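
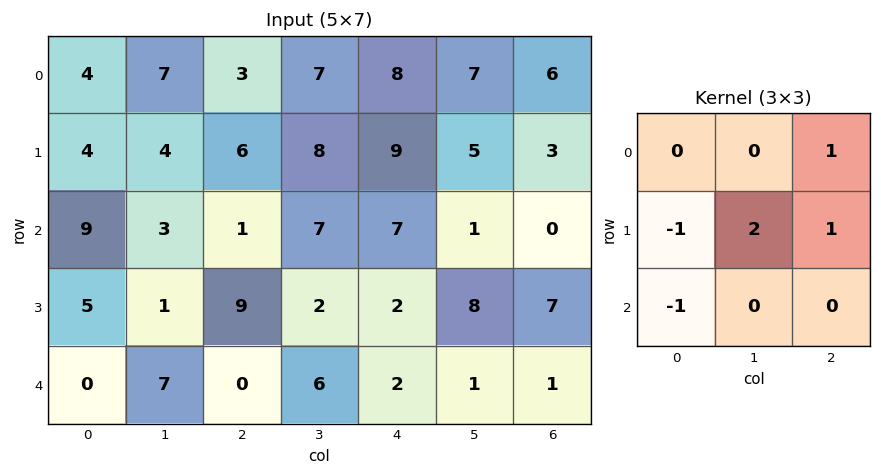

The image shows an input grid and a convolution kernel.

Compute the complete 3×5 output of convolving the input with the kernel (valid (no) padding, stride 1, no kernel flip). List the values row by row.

Output[0,0]: The receptive field on the input at this output position is [4 7 3 / 4 4 6 / 9 3 1]. Elementwise product with the kernel and sum: 3·1 + 4·-1 + 4·2 + 6·1 + 9·-1.

4 20 26 15 3
-1 13 20 11 -4
7 19 4 5 19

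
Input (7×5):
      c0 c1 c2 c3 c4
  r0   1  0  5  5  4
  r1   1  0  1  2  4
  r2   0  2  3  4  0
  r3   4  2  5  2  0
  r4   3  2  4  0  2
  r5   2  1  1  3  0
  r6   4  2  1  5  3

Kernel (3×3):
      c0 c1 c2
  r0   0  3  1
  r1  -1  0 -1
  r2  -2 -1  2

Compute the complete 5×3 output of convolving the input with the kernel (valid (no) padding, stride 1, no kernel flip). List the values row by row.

7 19 4
-2 -6 -5
0 1 3
1 18 -5
-1 13 0

Output[0,0]: The receptive field on the input at this output position is [1 0 5 / 1 0 1 / 0 2 3]. Elementwise product with the kernel and sum: 0·3 + 5·1 + 1·-1 + 1·-1 + 0·-2 + 2·-1 + 3·2.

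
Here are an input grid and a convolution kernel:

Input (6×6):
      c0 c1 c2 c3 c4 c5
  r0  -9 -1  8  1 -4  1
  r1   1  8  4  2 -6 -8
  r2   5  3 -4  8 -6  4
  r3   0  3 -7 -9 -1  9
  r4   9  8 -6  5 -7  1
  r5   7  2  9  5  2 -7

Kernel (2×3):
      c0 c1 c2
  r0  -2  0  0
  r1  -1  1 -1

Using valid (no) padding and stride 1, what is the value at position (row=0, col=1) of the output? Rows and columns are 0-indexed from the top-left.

The receptive field on the input at this output position is [-1 8 1 / 8 4 2]. Elementwise product with the kernel and sum: -1·-2 + 8·-1 + 4·1 + 2·-1.

-4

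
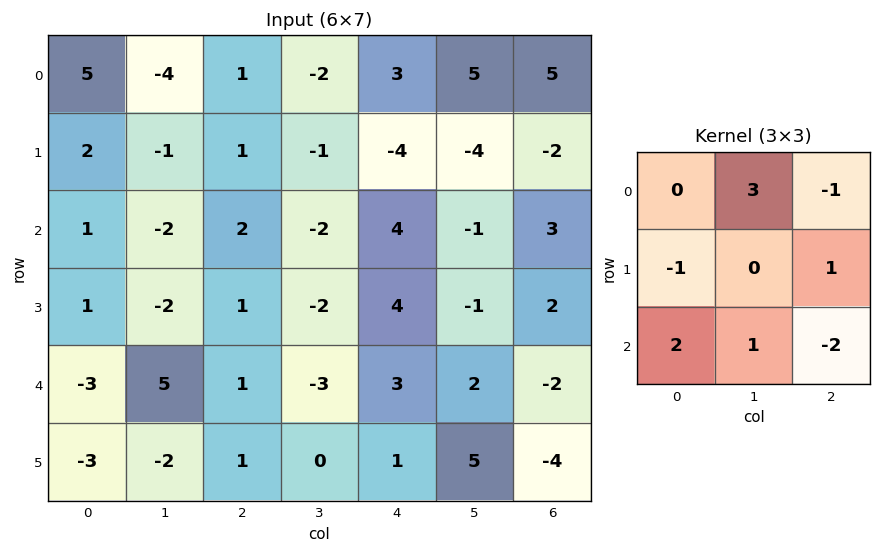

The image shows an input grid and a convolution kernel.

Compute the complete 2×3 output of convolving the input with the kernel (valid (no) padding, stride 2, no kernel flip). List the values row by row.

Output[0,0]: The receptive field on the input at this output position is [5 -4 1 / 2 -1 1 / 1 -2 2]. Elementwise product with the kernel and sum: -4·3 + 1·-1 + 2·-1 + 1·1 + 1·2 + -2·1 + 2·-2.

-18 -20 13
-11 -14 4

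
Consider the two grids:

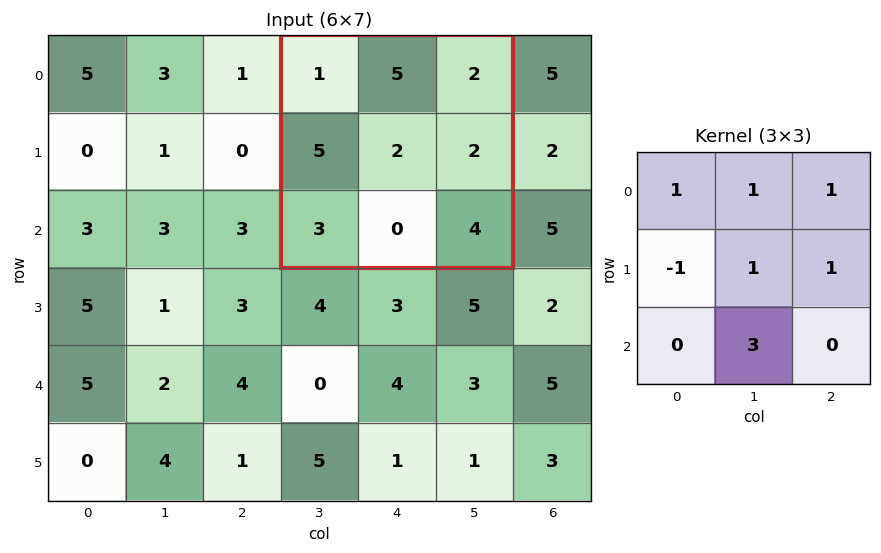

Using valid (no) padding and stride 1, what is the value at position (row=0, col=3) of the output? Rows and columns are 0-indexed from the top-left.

7

The receptive field on the input at this output position is [1 5 2 / 5 2 2 / 3 0 4]. Elementwise product with the kernel and sum: 1·1 + 5·1 + 2·1 + 5·-1 + 2·1 + 2·1 + 0·3.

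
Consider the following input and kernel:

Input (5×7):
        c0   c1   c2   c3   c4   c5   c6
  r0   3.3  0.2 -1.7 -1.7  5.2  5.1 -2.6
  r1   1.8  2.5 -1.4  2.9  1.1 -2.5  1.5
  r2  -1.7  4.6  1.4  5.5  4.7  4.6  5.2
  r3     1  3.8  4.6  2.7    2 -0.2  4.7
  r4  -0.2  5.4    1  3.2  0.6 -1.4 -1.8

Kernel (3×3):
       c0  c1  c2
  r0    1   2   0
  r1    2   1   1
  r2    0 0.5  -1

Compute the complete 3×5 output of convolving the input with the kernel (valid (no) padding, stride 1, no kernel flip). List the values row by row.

Output[0,0]: The receptive field on the input at this output position is [3.3 0.2 -1.7 / 1.8 2.5 -1.4 / -1.7 4.6 1.4]. Elementwise product with the kernel and sum: 3.3·1 + 0.2·2 + 1.8·2 + 2.5·1 + -1.4·1 + 4.6·0.5 + 1.4·-1.
Output[0,1]: The receptive field on the input at this output position is [0.2 -1.7 -1.7 / 2.5 -1.4 2.9 / 4.6 1.4 5.5]. Elementwise product with the kernel and sum: 0.2·1 + -1.7·2 + 2.5·2 + -1.4·1 + 2.9·1 + 1.4·0.5 + 5.5·-1.

9.3 -1.5 -5.85 10.85 13.7
6.7 15.4 16.75 26.6 10.5
19.6 19.6 27.3 23.8 23.5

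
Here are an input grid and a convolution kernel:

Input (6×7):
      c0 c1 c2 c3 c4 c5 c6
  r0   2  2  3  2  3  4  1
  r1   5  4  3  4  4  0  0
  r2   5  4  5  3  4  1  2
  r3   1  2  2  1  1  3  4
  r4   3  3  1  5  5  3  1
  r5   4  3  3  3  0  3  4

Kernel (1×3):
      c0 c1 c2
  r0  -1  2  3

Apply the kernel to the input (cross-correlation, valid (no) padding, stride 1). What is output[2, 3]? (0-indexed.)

The receptive field on the input at this output position is [3 4 1]. Elementwise product with the kernel and sum: 3·-1 + 4·2 + 1·3.

8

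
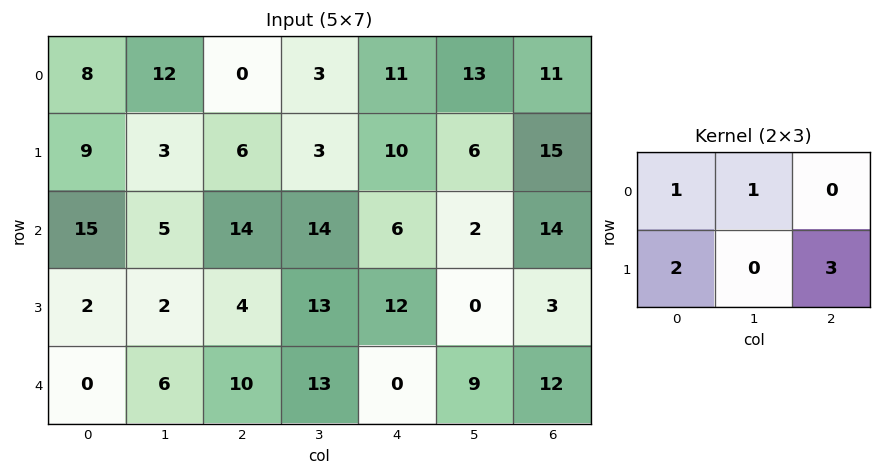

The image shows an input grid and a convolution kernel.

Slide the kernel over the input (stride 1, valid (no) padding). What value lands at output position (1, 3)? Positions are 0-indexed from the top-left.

The receptive field on the input at this output position is [3 10 6 / 14 6 2]. Elementwise product with the kernel and sum: 3·1 + 10·1 + 14·2 + 2·3.

47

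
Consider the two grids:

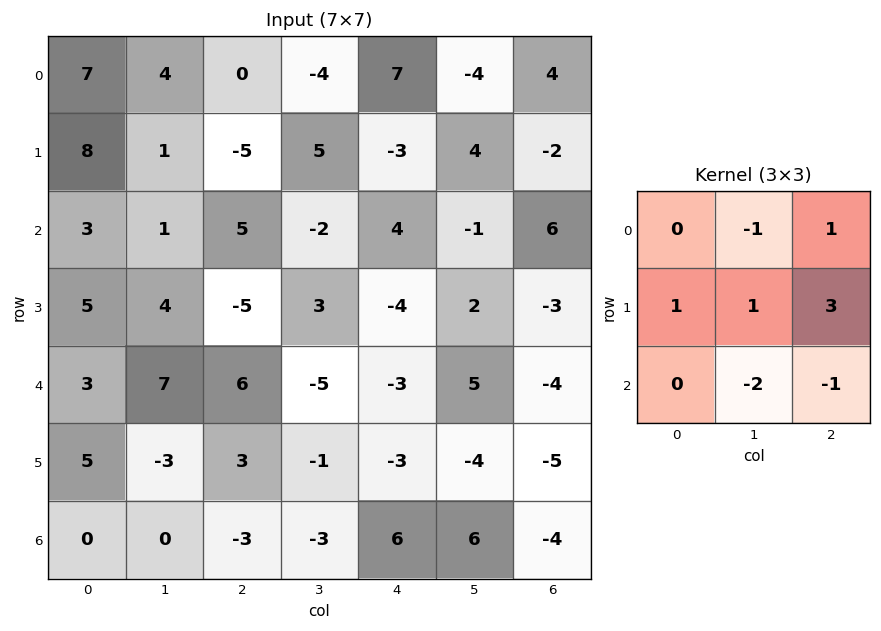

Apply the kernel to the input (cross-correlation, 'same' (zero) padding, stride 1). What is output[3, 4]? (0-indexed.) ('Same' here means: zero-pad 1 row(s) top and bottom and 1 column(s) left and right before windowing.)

The receptive field on the zero-padded input at this output position is [-2 4 -1 / 3 -4 2 / -5 -3 5]. Elementwise product with the kernel and sum: 4·-1 + -1·1 + 3·1 + -4·1 + 2·3 + -3·-2 + 5·-1.

1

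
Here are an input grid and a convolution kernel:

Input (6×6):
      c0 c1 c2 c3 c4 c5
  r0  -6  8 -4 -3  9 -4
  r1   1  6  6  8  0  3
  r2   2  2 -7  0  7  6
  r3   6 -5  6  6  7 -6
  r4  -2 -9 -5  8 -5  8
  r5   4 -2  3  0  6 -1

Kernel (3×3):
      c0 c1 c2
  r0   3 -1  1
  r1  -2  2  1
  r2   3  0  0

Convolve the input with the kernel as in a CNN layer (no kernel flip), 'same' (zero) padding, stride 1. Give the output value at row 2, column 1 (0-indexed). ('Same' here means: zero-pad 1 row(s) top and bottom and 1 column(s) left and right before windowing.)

14

The receptive field on the zero-padded input at this output position is [1 6 6 / 2 2 -7 / 6 -5 6]. Elementwise product with the kernel and sum: 1·3 + 6·-1 + 6·1 + 2·-2 + 2·2 + -7·1 + 6·3.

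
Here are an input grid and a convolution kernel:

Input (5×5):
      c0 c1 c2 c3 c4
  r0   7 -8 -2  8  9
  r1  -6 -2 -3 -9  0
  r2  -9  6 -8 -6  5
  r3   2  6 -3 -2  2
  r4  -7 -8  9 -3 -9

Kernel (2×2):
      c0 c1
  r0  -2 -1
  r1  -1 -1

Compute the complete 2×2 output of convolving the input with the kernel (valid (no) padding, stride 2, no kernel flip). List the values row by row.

2 8
4 27

Output[0,0]: The receptive field on the input at this output position is [7 -8 / -6 -2]. Elementwise product with the kernel and sum: 7·-2 + -8·-1 + -6·-1 + -2·-1.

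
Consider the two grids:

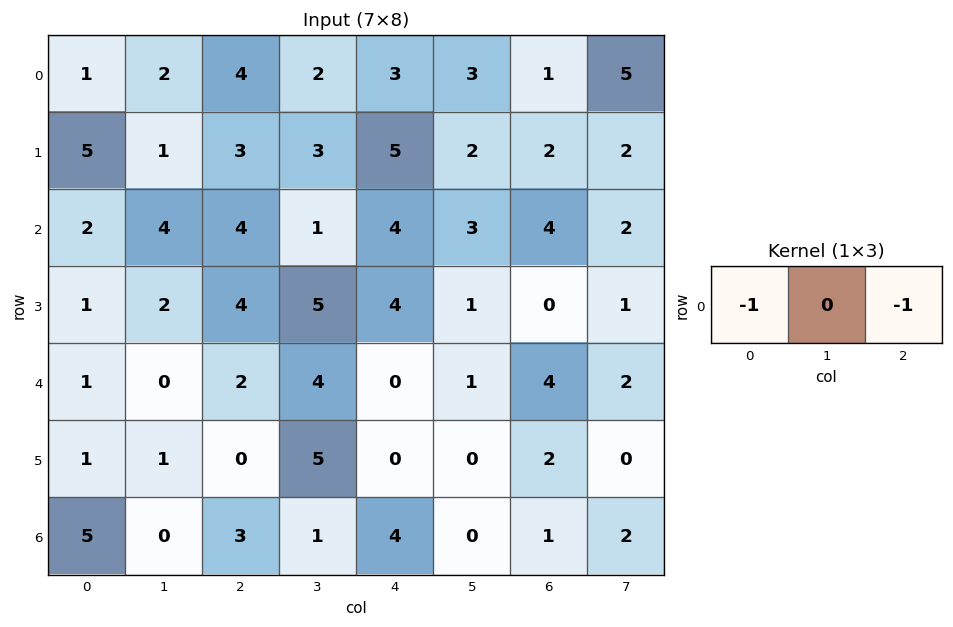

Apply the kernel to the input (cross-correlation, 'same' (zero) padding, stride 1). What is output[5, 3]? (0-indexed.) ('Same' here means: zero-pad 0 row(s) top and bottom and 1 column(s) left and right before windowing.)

0

The receptive field on the zero-padded input at this output position is [0 5 0]. Elementwise product with the kernel and sum: 0·-1 + 0·-1.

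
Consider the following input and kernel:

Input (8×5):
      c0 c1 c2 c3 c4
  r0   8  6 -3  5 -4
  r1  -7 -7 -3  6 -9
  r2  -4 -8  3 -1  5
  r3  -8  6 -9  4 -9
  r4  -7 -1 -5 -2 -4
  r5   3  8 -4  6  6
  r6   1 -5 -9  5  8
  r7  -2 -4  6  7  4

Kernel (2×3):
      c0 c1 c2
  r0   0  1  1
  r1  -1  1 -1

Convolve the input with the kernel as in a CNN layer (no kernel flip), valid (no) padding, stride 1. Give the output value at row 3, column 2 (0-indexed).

The receptive field on the input at this output position is [-9 4 -9 / -5 -2 -4]. Elementwise product with the kernel and sum: 4·1 + -9·1 + -5·-1 + -2·1 + -4·-1.

2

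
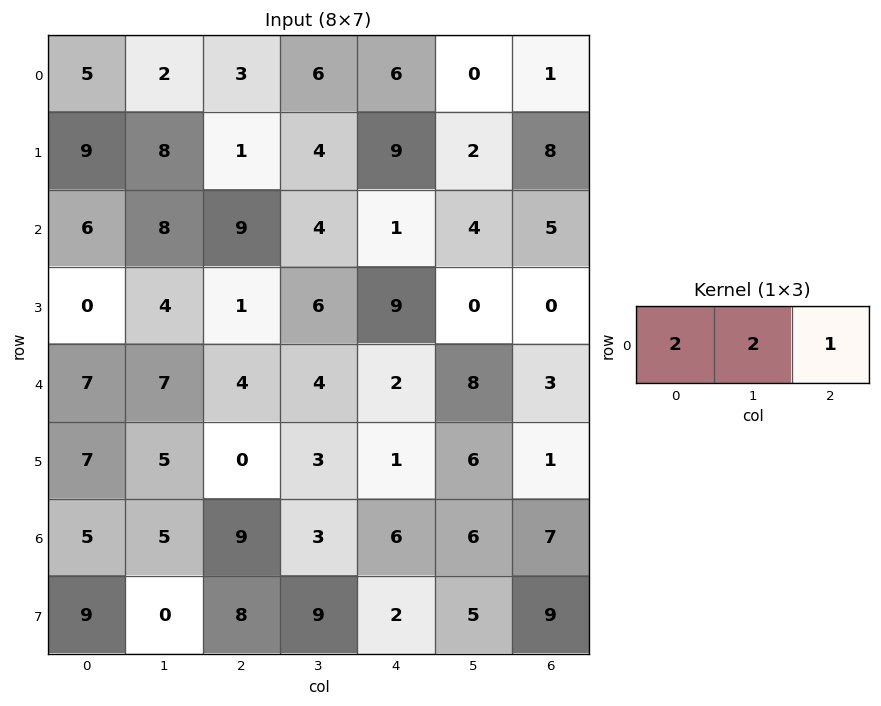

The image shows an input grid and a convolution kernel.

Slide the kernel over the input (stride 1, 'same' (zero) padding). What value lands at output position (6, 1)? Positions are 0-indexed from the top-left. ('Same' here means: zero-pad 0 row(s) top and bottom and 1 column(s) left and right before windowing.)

The receptive field on the zero-padded input at this output position is [5 5 9]. Elementwise product with the kernel and sum: 5·2 + 5·2 + 9·1.

29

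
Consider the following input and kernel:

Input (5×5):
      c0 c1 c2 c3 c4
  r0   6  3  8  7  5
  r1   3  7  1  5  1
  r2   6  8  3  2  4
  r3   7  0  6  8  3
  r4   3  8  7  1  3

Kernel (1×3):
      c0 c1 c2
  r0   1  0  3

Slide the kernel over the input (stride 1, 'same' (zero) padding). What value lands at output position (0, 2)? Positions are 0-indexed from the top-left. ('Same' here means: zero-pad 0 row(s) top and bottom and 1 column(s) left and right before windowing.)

24

The receptive field on the zero-padded input at this output position is [3 8 7]. Elementwise product with the kernel and sum: 3·1 + 7·3.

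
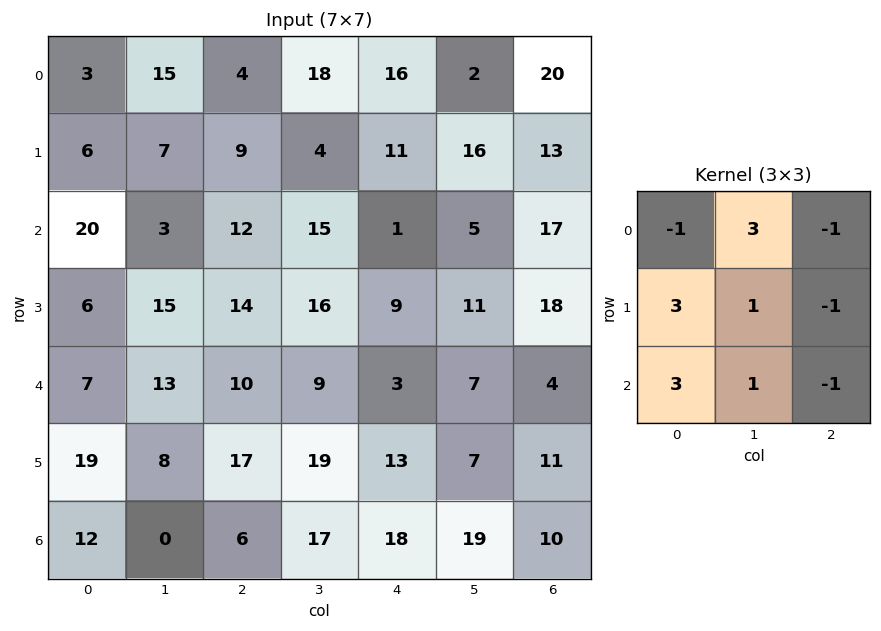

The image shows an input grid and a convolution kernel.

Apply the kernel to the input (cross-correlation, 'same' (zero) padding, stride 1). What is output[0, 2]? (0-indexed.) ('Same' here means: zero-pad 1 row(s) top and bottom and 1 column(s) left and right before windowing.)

The receptive field on the zero-padded input at this output position is [0 0 0 / 15 4 18 / 7 9 4]. Elementwise product with the kernel and sum: 0·-1 + 0·3 + 0·-1 + 15·3 + 4·1 + 18·-1 + 7·3 + 9·1 + 4·-1.

57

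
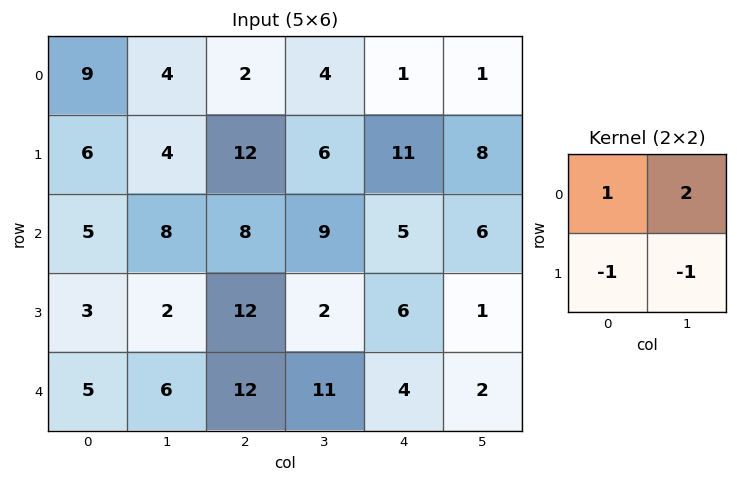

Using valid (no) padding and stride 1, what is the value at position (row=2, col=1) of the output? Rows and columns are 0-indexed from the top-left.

The receptive field on the input at this output position is [8 8 / 2 12]. Elementwise product with the kernel and sum: 8·1 + 8·2 + 2·-1 + 12·-1.

10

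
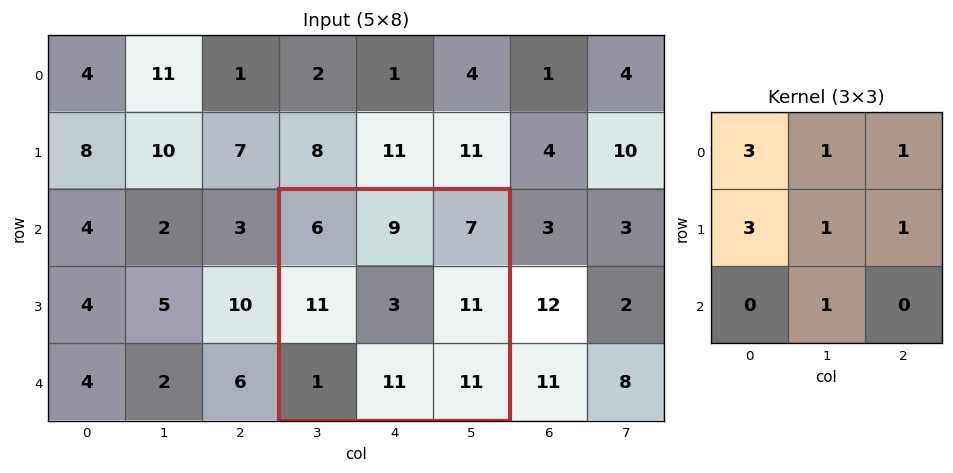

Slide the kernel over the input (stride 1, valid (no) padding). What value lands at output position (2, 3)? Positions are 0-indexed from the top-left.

The receptive field on the input at this output position is [6 9 7 / 11 3 11 / 1 11 11]. Elementwise product with the kernel and sum: 6·3 + 9·1 + 7·1 + 11·3 + 3·1 + 11·1 + 11·1.

92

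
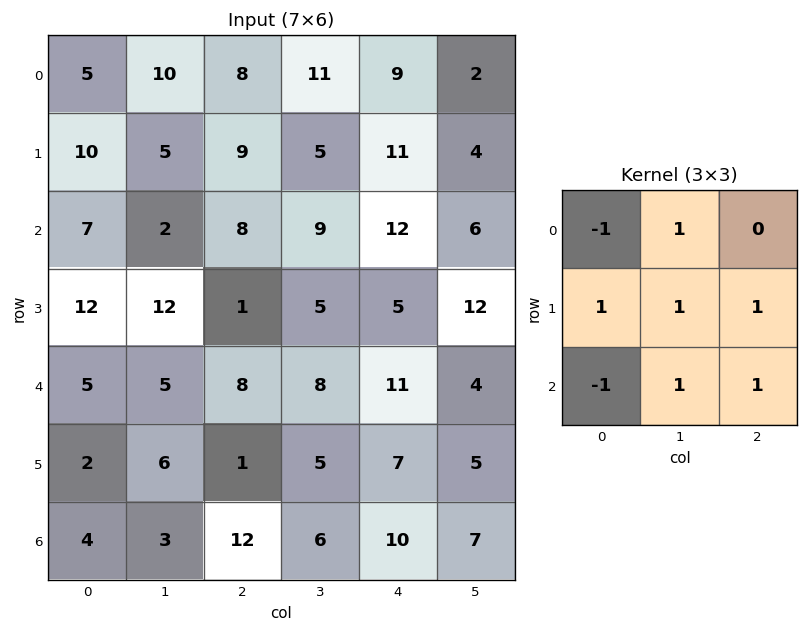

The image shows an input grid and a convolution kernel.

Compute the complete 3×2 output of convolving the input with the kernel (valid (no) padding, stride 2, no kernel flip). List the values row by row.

32 41
28 23
20 17

Output[0,0]: The receptive field on the input at this output position is [5 10 8 / 10 5 9 / 7 2 8]. Elementwise product with the kernel and sum: 5·-1 + 10·1 + 10·1 + 5·1 + 9·1 + 7·-1 + 2·1 + 8·1.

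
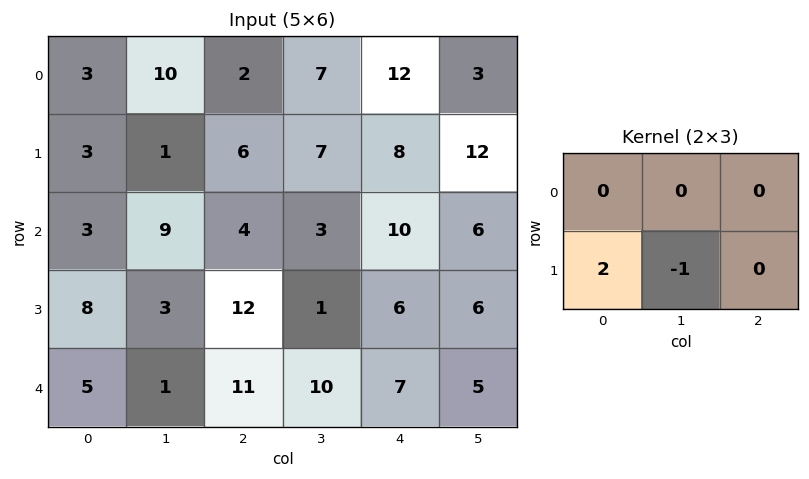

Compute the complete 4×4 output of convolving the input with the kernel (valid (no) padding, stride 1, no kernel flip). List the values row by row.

Output[0,0]: The receptive field on the input at this output position is [3 10 2 / 3 1 6]. Elementwise product with the kernel and sum: 3·2 + 1·-1.

5 -4 5 6
-3 14 5 -4
13 -6 23 -4
9 -9 12 13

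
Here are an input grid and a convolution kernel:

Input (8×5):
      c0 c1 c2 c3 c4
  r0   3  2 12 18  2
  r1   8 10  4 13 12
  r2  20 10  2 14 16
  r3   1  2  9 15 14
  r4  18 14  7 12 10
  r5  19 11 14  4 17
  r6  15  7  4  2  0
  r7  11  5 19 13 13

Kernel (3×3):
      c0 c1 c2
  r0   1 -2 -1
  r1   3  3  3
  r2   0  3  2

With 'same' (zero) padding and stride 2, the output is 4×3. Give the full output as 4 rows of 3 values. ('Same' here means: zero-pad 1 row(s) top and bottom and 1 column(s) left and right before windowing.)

Output[0,0]: The receptive field on the zero-padded input at this output position is [0 0 0 / 0 3 2 / 0 8 10]. Elementwise product with the kernel and sum: 0·1 + 0·-2 + 0·-1 + 0·3 + 3·3 + 2·3 + 8·3 + 10·2.

59 134 96
71 124 121
171 118 104
60 101 15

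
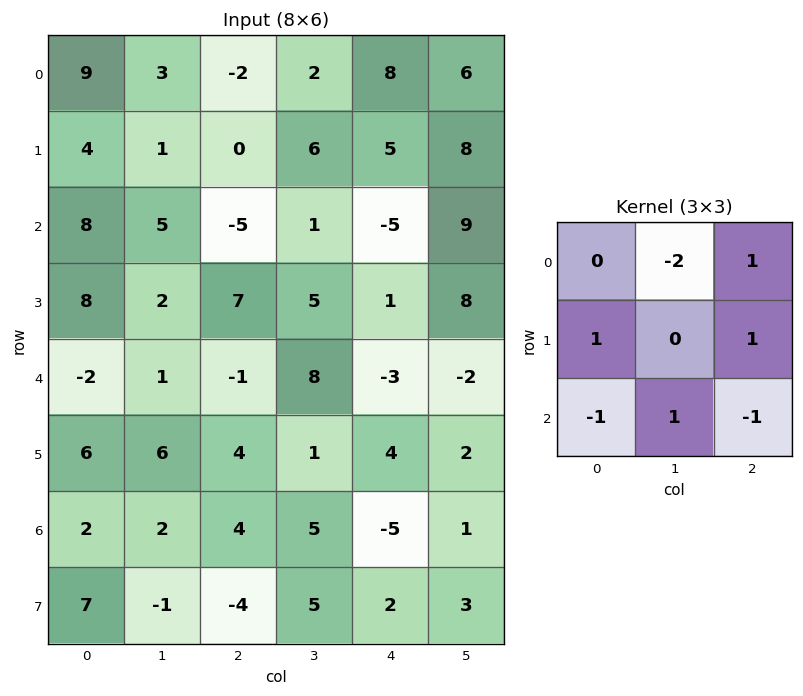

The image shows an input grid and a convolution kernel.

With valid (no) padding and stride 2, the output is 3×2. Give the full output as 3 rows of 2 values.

-2 20
4 13
3 -5

Output[0,0]: The receptive field on the input at this output position is [9 3 -2 / 4 1 0 / 8 5 -5]. Elementwise product with the kernel and sum: 3·-2 + -2·1 + 4·1 + 0·1 + 8·-1 + 5·1 + -5·-1.
Output[0,1]: The receptive field on the input at this output position is [-2 2 8 / 0 6 5 / -5 1 -5]. Elementwise product with the kernel and sum: 2·-2 + 8·1 + 0·1 + 5·1 + -5·-1 + 1·1 + -5·-1.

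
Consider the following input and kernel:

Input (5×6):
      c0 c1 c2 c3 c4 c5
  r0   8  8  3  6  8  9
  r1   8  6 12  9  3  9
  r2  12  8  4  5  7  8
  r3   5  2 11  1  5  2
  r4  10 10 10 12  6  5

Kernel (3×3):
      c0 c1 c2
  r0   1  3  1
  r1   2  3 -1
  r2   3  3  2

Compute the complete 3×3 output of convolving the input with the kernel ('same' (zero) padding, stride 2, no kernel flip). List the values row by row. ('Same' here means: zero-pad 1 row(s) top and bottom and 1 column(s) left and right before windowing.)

Output[0,0]: The receptive field on the zero-padded input at this output position is [0 0 0 / 0 8 8 / 0 8 6]. Elementwise product with the kernel and sum: 0·1 + 0·3 + 0·1 + 0·2 + 8·3 + 8·-1 + 0·3 + 8·3 + 6·2.
Output[0,1]: The receptive field on the zero-padded input at this output position is [0 0 0 / 8 3 6 / 6 12 9]. Elementwise product with the kernel and sum: 0·1 + 0·3 + 0·1 + 8·2 + 3·3 + 6·-1 + 6·3 + 12·3 + 9·2.

52 91 81
77 115 72
37 74 55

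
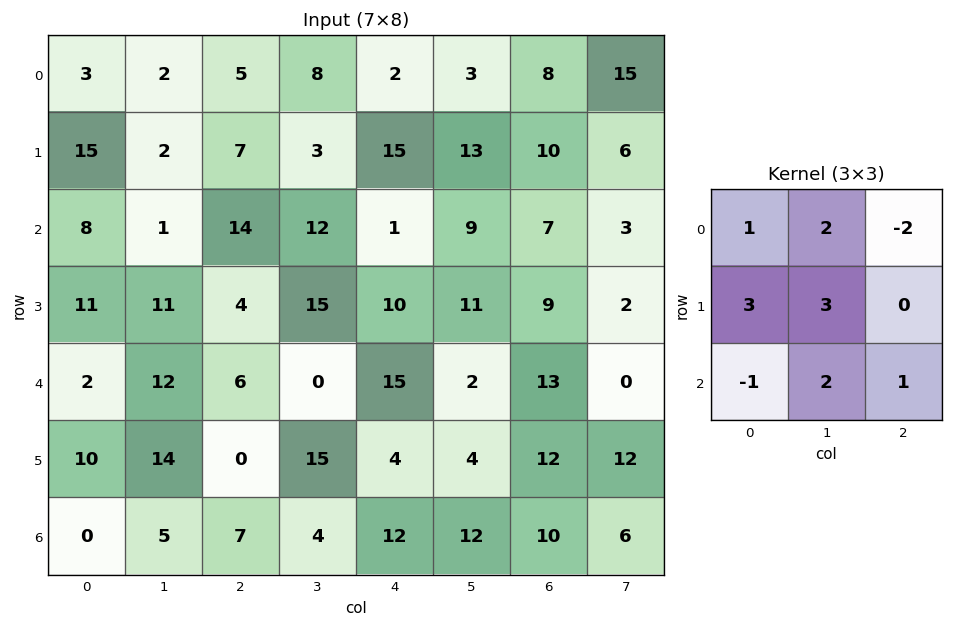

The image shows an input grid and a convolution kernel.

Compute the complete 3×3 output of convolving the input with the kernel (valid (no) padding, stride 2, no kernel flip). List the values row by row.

Output[0,0]: The receptive field on the input at this output position is [3 2 5 / 15 2 7 / 8 1 14]. Elementwise product with the kernel and sum: 3·1 + 2·2 + 5·-2 + 15·3 + 2·3 + 8·-1 + 1·2 + 14·1.

56 58 100
76 102 70
103 34 39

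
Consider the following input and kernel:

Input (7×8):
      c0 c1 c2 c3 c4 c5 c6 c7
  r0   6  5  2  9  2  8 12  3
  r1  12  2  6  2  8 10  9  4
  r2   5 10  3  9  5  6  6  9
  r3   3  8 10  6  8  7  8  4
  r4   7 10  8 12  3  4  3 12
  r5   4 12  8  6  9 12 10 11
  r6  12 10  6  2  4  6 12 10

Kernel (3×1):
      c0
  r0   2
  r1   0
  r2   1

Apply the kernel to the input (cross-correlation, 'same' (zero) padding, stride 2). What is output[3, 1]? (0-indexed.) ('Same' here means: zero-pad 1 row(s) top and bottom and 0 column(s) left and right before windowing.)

The receptive field on the zero-padded input at this output position is [8 / 6 / 0]. Elementwise product with the kernel and sum: 8·2 + 0·1.

16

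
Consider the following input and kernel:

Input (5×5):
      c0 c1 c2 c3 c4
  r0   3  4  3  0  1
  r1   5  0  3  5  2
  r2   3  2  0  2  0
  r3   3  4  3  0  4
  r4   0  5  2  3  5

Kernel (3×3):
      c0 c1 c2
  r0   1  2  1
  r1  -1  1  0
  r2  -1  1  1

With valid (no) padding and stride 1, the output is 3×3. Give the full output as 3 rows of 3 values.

8 13 8
11 8 18
15 3 7

Output[0,0]: The receptive field on the input at this output position is [3 4 3 / 5 0 3 / 3 2 0]. Elementwise product with the kernel and sum: 3·1 + 4·2 + 3·1 + 5·-1 + 0·1 + 3·-1 + 2·1 + 0·1.
Output[0,1]: The receptive field on the input at this output position is [4 3 0 / 0 3 5 / 2 0 2]. Elementwise product with the kernel and sum: 4·1 + 3·2 + 0·1 + 0·-1 + 3·1 + 2·-1 + 0·1 + 2·1.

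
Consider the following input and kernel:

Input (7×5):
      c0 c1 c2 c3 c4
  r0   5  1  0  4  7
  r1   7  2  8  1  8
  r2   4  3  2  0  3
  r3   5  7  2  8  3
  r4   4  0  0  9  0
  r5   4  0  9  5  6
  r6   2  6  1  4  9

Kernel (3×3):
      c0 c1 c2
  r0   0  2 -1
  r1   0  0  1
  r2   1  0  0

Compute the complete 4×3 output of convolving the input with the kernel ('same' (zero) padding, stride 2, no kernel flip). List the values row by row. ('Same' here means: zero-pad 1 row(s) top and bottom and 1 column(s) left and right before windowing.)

1 6 1
15 22 24
3 5 11
14 17 12

Output[0,0]: The receptive field on the zero-padded input at this output position is [0 0 0 / 0 5 1 / 0 7 2]. Elementwise product with the kernel and sum: 0·2 + 0·-1 + 1·1 + 0·1.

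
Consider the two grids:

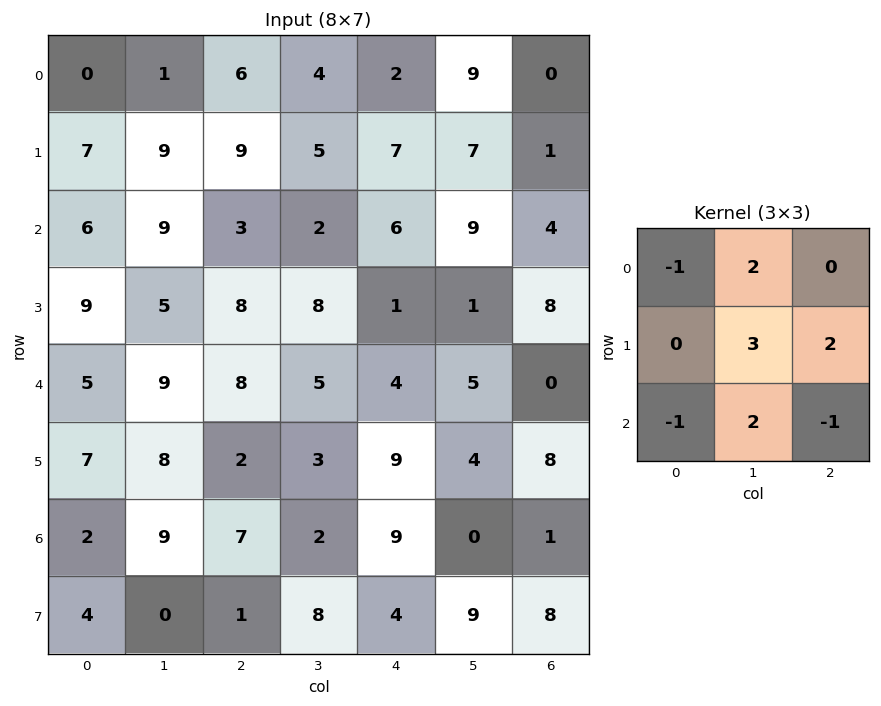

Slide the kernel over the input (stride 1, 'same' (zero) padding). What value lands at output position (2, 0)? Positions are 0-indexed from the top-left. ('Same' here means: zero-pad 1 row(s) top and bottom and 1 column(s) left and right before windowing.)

63

The receptive field on the zero-padded input at this output position is [0 7 9 / 0 6 9 / 0 9 5]. Elementwise product with the kernel and sum: 0·-1 + 7·2 + 6·3 + 9·2 + 0·-1 + 9·2 + 5·-1.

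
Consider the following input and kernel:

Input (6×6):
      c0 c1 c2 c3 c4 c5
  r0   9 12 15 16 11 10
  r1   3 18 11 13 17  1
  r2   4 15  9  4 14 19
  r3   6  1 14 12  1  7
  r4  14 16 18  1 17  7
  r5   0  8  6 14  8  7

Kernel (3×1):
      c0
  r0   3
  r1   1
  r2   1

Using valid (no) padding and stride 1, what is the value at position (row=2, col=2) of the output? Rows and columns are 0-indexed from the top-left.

The receptive field on the input at this output position is [9 / 14 / 18]. Elementwise product with the kernel and sum: 9·3 + 14·1 + 18·1.

59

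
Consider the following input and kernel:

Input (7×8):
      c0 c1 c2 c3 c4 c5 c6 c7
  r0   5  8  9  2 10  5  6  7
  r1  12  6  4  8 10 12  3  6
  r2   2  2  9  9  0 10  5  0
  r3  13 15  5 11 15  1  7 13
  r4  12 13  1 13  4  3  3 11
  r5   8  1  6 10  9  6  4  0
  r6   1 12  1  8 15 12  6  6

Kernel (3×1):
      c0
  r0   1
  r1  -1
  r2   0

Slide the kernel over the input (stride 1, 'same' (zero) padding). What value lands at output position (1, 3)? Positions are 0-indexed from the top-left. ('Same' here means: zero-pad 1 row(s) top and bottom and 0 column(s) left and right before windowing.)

The receptive field on the zero-padded input at this output position is [2 / 8 / 9]. Elementwise product with the kernel and sum: 2·1 + 8·-1.

-6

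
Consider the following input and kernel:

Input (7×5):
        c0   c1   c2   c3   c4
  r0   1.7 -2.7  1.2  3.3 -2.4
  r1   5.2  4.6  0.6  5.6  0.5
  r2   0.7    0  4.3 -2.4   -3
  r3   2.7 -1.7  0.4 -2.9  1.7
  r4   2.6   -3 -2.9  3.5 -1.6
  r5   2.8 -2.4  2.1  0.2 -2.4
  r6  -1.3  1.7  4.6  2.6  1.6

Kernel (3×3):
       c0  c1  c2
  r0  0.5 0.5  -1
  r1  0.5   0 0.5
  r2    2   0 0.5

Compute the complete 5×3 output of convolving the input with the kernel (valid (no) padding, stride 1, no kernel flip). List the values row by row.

Output[0,0]: The receptive field on the input at this output position is [1.7 -2.7 1.2 / 5.2 4.6 0.6 / 0.7 0 4.3]. Elementwise product with the kernel and sum: 1.7·0.5 + -2.7·0.5 + 1.2·-1 + 5.2·0.5 + 0.6·0.5 + 0.7·2 + 4.3·0.5.
Output[0,1]: The receptive field on the input at this output position is [-2.7 1.2 3.3 / 4.6 0.6 5.6 / 0 4.3 -2.4]. Elementwise product with the kernel and sum: -2.7·0.5 + 1.2·0.5 + 3.3·-1 + 4.6·0.5 + 5.6·0.5 + 0·2 + -2.4·0.5.

4.75 -0.15 12.3
12.4 -9.05 4.9
1.35 -2 -1.6
6.6 -2.2 -2.2
4.85 -2.85 11.75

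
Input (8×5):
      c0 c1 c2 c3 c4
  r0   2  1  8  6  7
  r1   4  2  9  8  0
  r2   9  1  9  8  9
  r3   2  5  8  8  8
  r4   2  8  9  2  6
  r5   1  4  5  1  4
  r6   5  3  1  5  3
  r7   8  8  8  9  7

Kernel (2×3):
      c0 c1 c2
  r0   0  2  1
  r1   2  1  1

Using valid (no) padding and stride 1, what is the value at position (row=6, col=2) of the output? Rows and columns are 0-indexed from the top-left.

45

The receptive field on the input at this output position is [1 5 3 / 8 9 7]. Elementwise product with the kernel and sum: 5·2 + 3·1 + 8·2 + 9·1 + 7·1.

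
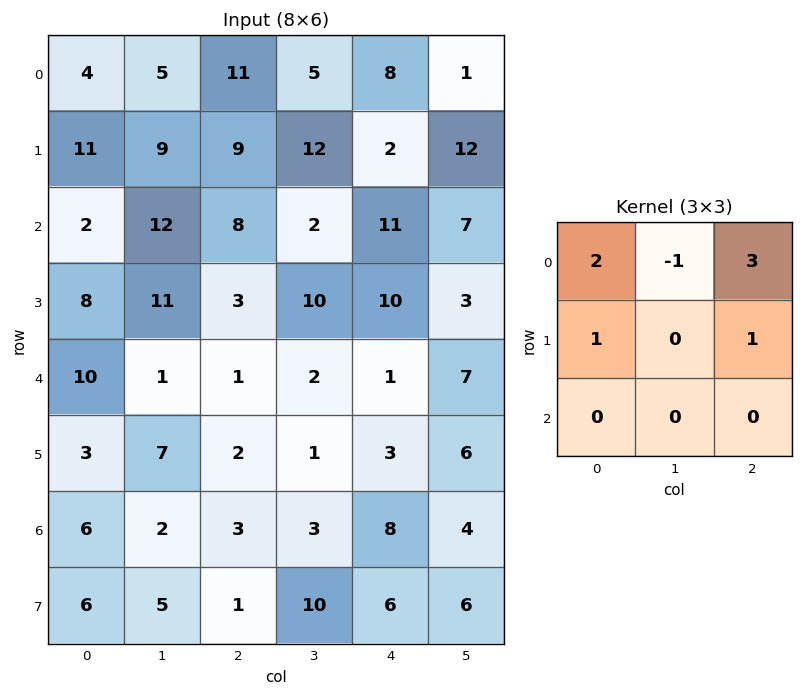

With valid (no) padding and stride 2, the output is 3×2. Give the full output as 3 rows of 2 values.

Output[0,0]: The receptive field on the input at this output position is [4 5 11 / 11 9 9 / 2 12 8]. Elementwise product with the kernel and sum: 4·2 + 5·-1 + 11·3 + 11·1 + 9·1.
Output[0,1]: The receptive field on the input at this output position is [11 5 8 / 9 12 2 / 8 2 11]. Elementwise product with the kernel and sum: 11·2 + 5·-1 + 8·3 + 9·1 + 2·1.

56 52
27 60
27 8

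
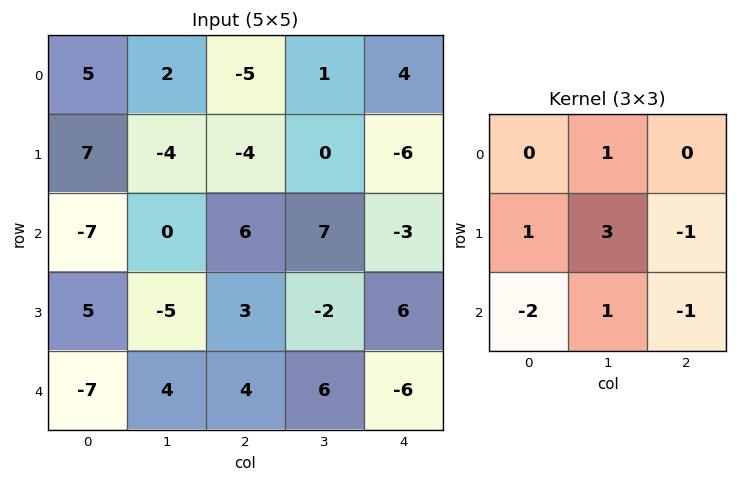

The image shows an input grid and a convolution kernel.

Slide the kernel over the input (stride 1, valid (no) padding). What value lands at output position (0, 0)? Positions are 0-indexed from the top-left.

9

The receptive field on the input at this output position is [5 2 -5 / 7 -4 -4 / -7 0 6]. Elementwise product with the kernel and sum: 2·1 + 7·1 + -4·3 + -4·-1 + -7·-2 + 0·1 + 6·-1.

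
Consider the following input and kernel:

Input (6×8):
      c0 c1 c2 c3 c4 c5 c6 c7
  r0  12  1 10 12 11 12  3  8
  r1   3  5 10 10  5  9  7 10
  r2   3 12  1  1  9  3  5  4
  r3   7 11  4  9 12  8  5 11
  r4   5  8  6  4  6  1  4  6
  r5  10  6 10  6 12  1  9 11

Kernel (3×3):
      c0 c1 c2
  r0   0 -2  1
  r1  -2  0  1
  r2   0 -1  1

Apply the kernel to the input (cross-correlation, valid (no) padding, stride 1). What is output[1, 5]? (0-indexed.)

0

The receptive field on the input at this output position is [9 7 10 / 3 5 4 / 8 5 11]. Elementwise product with the kernel and sum: 7·-2 + 10·1 + 3·-2 + 4·1 + 5·-1 + 11·1.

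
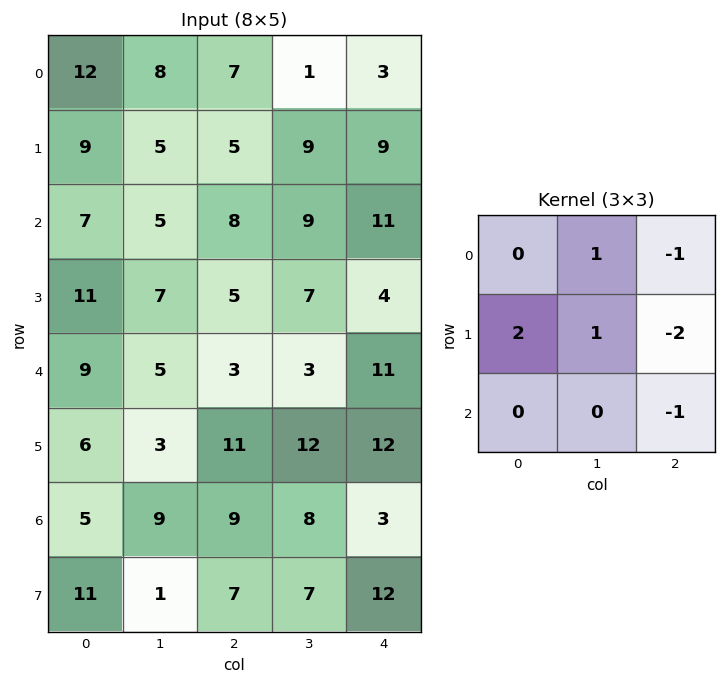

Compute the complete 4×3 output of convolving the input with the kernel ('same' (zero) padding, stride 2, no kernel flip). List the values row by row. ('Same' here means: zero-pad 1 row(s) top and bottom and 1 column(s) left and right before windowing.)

-9 12 5
-6 -11 38
0 -7 21
-11 3 31

Output[0,0]: The receptive field on the zero-padded input at this output position is [0 0 0 / 0 12 8 / 0 9 5]. Elementwise product with the kernel and sum: 0·1 + 0·-1 + 0·2 + 12·1 + 8·-2 + 5·-1.
Output[0,1]: The receptive field on the zero-padded input at this output position is [0 0 0 / 8 7 1 / 5 5 9]. Elementwise product with the kernel and sum: 0·1 + 0·-1 + 8·2 + 7·1 + 1·-2 + 9·-1.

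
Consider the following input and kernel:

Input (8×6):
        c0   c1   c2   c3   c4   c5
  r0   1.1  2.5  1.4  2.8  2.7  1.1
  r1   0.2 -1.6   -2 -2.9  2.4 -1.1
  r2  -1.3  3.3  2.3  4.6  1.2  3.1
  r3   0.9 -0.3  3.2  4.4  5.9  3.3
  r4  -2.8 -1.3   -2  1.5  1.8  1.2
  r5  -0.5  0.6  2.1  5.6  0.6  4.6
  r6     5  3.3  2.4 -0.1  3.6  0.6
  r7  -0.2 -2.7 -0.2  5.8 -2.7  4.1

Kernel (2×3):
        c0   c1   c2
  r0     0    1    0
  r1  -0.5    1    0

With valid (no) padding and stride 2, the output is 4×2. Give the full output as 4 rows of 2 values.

0.8 0.9
2.55 7.4
-0.45 6.05
0.7 5.8

Output[0,0]: The receptive field on the input at this output position is [1.1 2.5 1.4 / 0.2 -1.6 -2]. Elementwise product with the kernel and sum: 2.5·1 + 0.2·-0.5 + -1.6·1.
Output[0,1]: The receptive field on the input at this output position is [1.4 2.8 2.7 / -2 -2.9 2.4]. Elementwise product with the kernel and sum: 2.8·1 + -2·-0.5 + -2.9·1.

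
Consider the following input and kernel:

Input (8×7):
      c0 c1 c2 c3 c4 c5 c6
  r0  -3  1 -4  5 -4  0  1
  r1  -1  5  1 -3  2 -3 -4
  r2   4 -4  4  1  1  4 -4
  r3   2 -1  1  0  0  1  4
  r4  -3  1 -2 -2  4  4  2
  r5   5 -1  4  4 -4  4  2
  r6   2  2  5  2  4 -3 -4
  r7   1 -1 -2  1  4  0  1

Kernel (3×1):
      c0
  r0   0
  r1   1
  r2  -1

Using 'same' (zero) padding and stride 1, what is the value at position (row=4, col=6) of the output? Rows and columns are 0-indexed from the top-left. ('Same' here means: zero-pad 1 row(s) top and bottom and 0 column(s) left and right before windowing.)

0

The receptive field on the zero-padded input at this output position is [4 / 2 / 2]. Elementwise product with the kernel and sum: 2·1 + 2·-1.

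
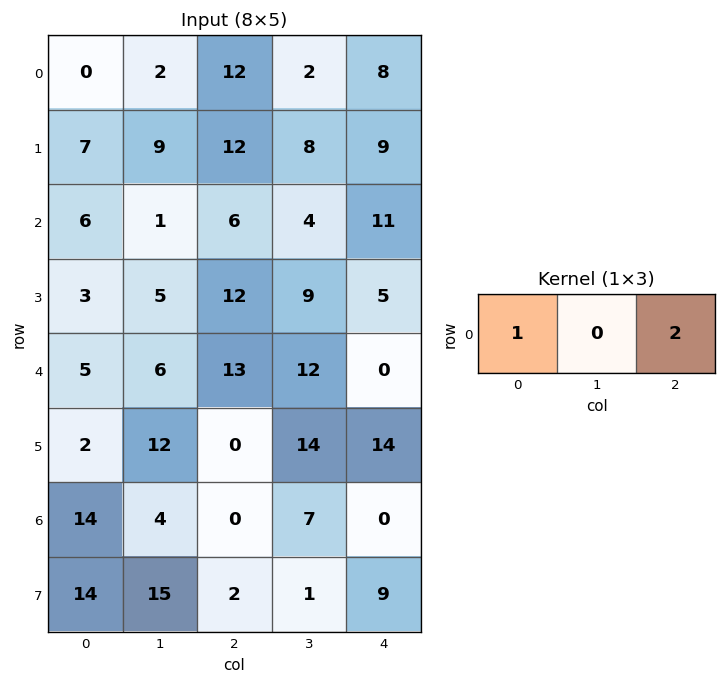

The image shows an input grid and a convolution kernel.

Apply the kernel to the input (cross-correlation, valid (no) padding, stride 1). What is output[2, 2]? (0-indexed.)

The receptive field on the input at this output position is [6 4 11]. Elementwise product with the kernel and sum: 6·1 + 11·2.

28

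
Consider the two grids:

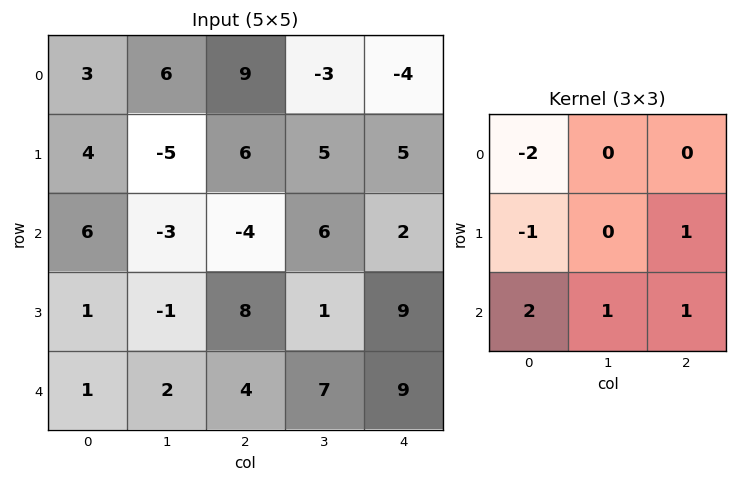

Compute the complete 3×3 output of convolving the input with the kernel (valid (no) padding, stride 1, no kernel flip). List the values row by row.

1 -6 -19
-9 26 20
3 23 33

Output[0,0]: The receptive field on the input at this output position is [3 6 9 / 4 -5 6 / 6 -3 -4]. Elementwise product with the kernel and sum: 3·-2 + 4·-1 + 6·1 + 6·2 + -3·1 + -4·1.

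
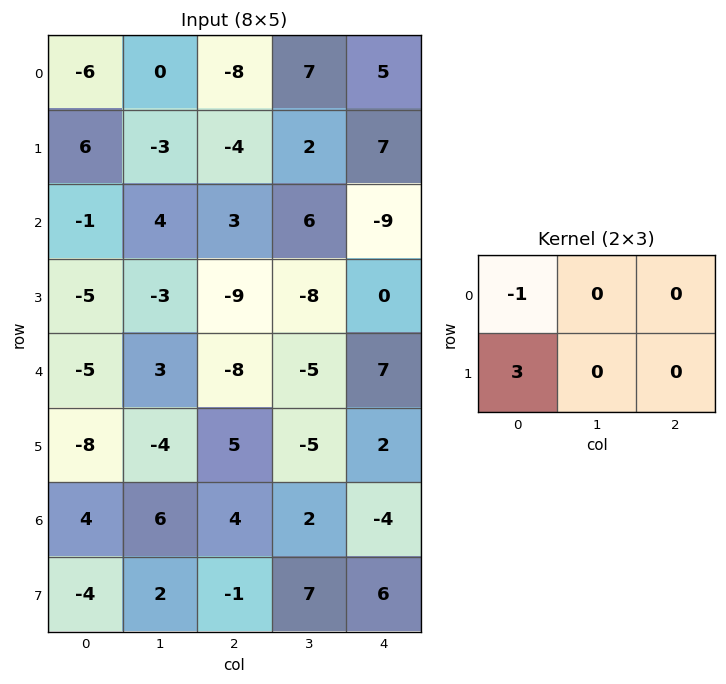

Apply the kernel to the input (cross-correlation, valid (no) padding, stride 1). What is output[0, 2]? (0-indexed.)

The receptive field on the input at this output position is [-8 7 5 / -4 2 7]. Elementwise product with the kernel and sum: -8·-1 + -4·3.

-4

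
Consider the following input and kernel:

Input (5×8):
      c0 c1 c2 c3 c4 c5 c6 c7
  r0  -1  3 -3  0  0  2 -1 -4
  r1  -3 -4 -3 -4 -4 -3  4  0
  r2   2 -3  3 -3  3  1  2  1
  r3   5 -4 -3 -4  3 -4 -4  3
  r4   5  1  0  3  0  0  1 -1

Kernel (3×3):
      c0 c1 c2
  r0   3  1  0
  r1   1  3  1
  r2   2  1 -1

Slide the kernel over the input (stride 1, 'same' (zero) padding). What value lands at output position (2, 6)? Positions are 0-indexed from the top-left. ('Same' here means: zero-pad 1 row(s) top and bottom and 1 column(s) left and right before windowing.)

The receptive field on the zero-padded input at this output position is [-3 4 0 / 1 2 1 / -4 -4 3]. Elementwise product with the kernel and sum: -3·3 + 4·1 + 1·1 + 2·3 + 1·1 + -4·2 + -4·1 + 3·-1.

-12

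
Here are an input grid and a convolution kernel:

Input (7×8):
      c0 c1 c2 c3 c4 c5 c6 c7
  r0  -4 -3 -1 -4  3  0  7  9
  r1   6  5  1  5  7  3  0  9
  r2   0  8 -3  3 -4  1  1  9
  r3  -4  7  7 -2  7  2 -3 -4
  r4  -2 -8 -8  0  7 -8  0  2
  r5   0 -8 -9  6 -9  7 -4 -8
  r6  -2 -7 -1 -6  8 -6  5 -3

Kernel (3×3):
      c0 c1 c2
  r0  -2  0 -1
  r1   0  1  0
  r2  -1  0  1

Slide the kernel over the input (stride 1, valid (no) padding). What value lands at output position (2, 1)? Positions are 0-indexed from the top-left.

The receptive field on the input at this output position is [8 -3 3 / 7 7 -2 / -8 -8 0]. Elementwise product with the kernel and sum: 8·-2 + 3·-1 + 7·1 + -8·-1 + 0·1.

-4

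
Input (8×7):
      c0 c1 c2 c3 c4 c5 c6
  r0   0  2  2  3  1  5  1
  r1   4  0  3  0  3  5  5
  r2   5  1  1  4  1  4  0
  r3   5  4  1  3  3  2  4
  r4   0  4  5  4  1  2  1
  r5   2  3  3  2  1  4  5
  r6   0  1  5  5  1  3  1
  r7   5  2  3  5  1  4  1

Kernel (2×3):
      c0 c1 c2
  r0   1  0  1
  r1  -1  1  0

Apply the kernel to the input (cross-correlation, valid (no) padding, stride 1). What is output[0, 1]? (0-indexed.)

The receptive field on the input at this output position is [2 2 3 / 0 3 0]. Elementwise product with the kernel and sum: 2·1 + 3·1 + 0·-1 + 3·1.

8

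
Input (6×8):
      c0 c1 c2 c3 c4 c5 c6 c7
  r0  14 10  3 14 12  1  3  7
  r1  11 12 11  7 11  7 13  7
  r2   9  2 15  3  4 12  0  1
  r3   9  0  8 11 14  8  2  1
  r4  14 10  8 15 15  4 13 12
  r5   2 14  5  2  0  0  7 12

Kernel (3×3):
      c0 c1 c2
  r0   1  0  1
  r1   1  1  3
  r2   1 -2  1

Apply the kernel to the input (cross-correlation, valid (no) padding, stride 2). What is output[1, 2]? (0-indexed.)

52

The receptive field on the input at this output position is [4 12 0 / 14 8 2 / 15 4 13]. Elementwise product with the kernel and sum: 4·1 + 0·1 + 14·1 + 8·1 + 2·3 + 15·1 + 4·-2 + 13·1.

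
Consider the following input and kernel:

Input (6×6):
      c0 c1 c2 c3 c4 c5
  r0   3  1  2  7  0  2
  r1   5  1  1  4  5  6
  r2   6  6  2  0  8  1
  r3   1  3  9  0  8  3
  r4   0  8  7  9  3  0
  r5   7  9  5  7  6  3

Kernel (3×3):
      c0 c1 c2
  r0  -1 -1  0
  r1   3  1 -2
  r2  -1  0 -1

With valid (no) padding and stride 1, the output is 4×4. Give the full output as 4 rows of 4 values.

Output[0,0]: The receptive field on the input at this output position is [3 1 2 / 5 1 1 / 6 6 2]. Elementwise product with the kernel and sum: 3·-1 + 1·-1 + 5·3 + 1·1 + 1·-2 + 6·-1 + 2·-1.
Output[0,1]: The receptive field on the input at this output position is [1 2 7 / 1 1 4 / 6 2 0]. Elementwise product with the kernel and sum: 1·-1 + 2·-1 + 1·3 + 1·1 + 4·-2 + 6·-1 + 0·-1.

2 -13 -22 -3
4 15 -32 -6
-31 -7 -1 -15
-22 -15 4 12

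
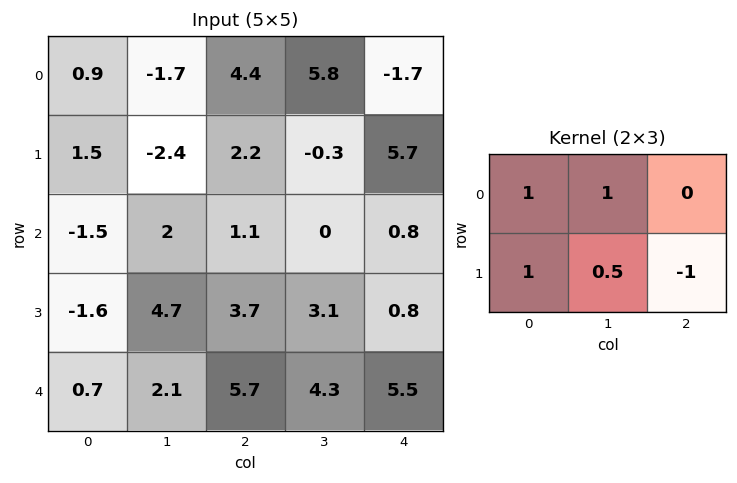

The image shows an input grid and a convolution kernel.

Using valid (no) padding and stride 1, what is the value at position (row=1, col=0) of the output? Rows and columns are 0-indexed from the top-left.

The receptive field on the input at this output position is [1.5 -2.4 2.2 / -1.5 2 1.1]. Elementwise product with the kernel and sum: 1.5·1 + -2.4·1 + -1.5·1 + 2·0.5 + 1.1·-1.

-2.5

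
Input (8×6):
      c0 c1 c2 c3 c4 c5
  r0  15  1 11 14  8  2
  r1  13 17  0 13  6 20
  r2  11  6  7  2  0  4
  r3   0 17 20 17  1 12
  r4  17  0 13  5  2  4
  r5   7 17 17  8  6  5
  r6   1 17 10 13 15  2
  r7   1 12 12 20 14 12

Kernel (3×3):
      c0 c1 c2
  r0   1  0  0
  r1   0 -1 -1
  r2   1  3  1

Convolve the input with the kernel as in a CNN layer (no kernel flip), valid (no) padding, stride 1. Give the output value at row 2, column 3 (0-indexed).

The receptive field on the input at this output position is [2 0 4 / 17 1 12 / 5 2 4]. Elementwise product with the kernel and sum: 2·1 + 1·-1 + 12·-1 + 5·1 + 2·3 + 4·1.

4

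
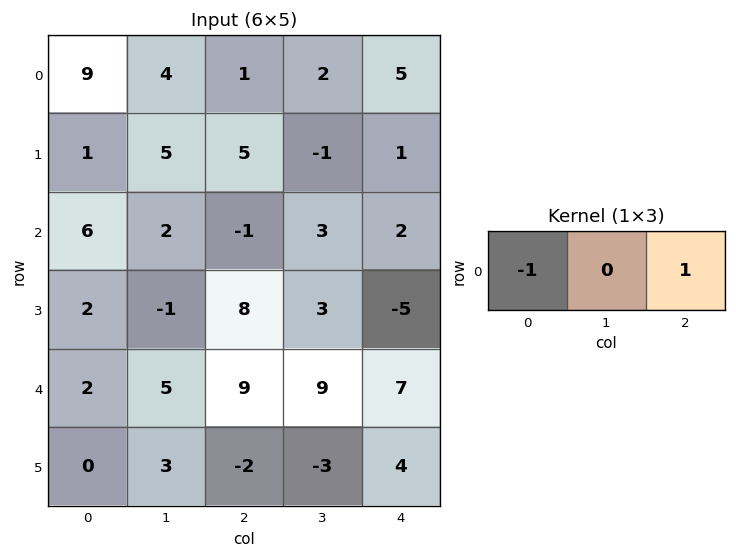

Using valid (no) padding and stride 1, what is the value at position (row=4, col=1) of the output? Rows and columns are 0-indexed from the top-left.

4

The receptive field on the input at this output position is [5 9 9]. Elementwise product with the kernel and sum: 5·-1 + 9·1.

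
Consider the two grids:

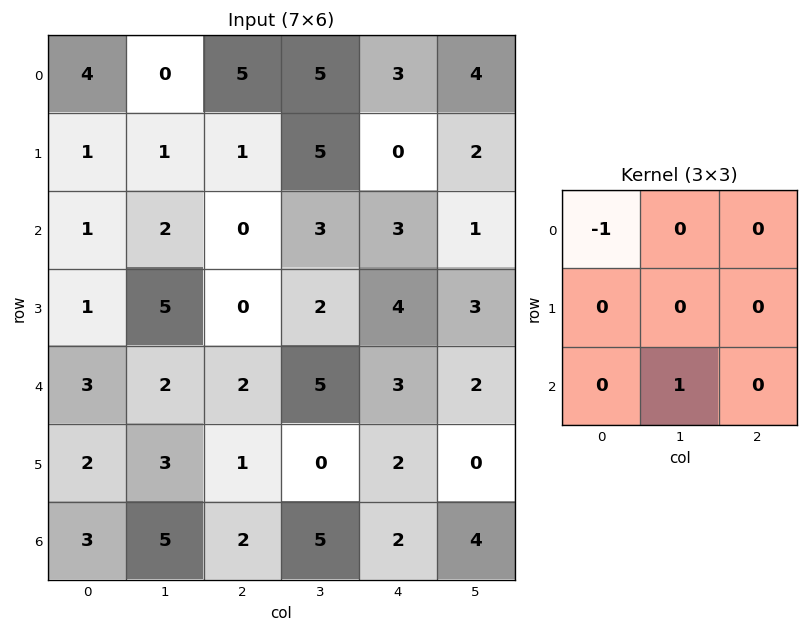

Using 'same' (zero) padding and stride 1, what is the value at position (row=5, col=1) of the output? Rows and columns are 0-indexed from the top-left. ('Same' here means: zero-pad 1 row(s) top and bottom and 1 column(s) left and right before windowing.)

2

The receptive field on the zero-padded input at this output position is [3 2 2 / 2 3 1 / 3 5 2]. Elementwise product with the kernel and sum: 3·-1 + 5·1.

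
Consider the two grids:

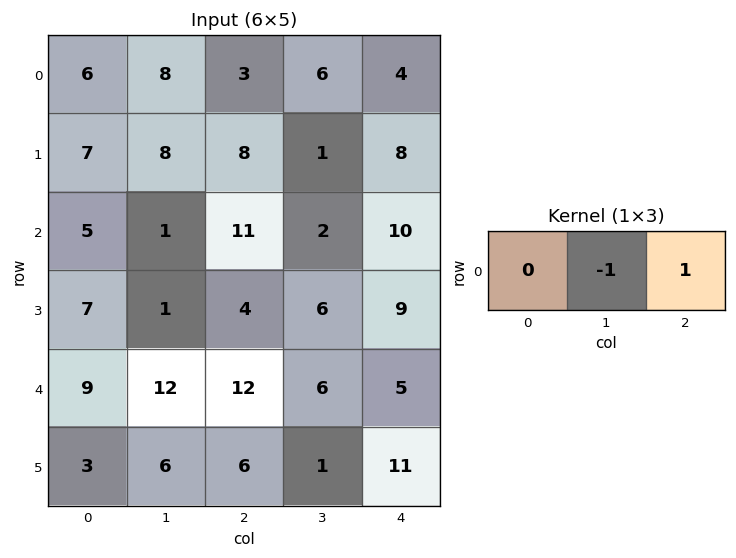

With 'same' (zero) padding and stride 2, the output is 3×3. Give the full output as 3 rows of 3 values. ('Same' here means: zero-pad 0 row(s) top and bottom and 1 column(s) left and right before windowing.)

Output[0,0]: The receptive field on the zero-padded input at this output position is [0 6 8]. Elementwise product with the kernel and sum: 6·-1 + 8·1.

2 3 -4
-4 -9 -10
3 -6 -5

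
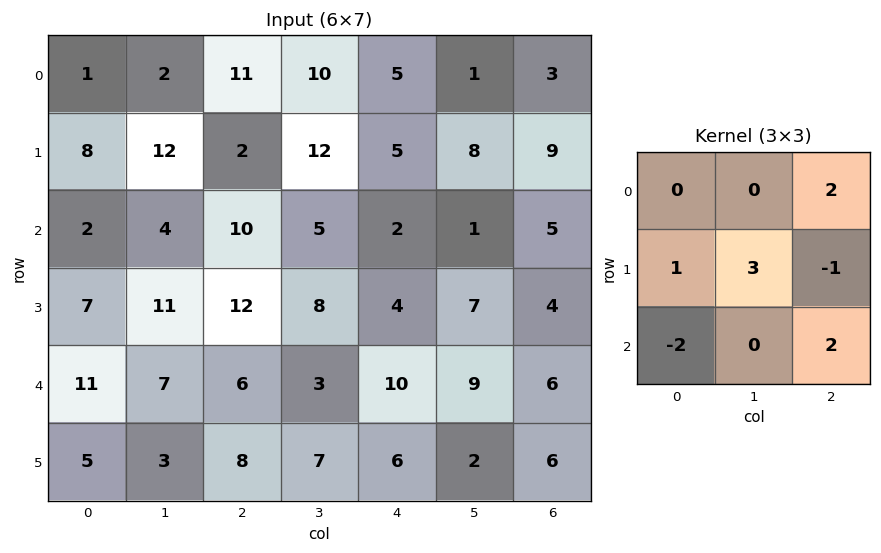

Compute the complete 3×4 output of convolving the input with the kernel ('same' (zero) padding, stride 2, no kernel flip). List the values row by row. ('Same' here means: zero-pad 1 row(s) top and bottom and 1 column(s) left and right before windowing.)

25 25 16 -6
48 47 24 2
54 46 28 23

Output[0,0]: The receptive field on the zero-padded input at this output position is [0 0 0 / 0 1 2 / 0 8 12]. Elementwise product with the kernel and sum: 0·2 + 0·1 + 1·3 + 2·-1 + 0·-2 + 12·2.
Output[0,1]: The receptive field on the zero-padded input at this output position is [0 0 0 / 2 11 10 / 12 2 12]. Elementwise product with the kernel and sum: 0·2 + 2·1 + 11·3 + 10·-1 + 12·-2 + 12·2.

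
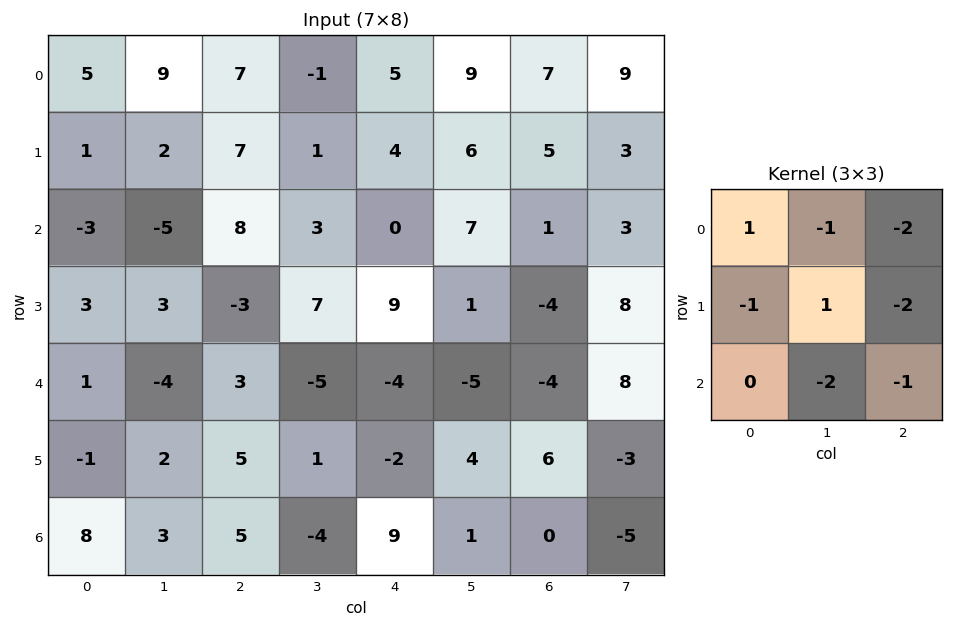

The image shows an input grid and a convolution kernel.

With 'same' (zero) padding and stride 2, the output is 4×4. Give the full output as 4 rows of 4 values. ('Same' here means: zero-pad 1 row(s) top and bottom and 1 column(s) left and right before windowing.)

Output[0,0]: The receptive field on the zero-padded input at this output position is [0 0 0 / 0 5 9 / 0 1 2]. Elementwise product with the kernel and sum: 0·1 + 0·-1 + 0·-2 + 0·-1 + 5·1 + 9·-2 + 1·-2 + 2·-1.
Output[0,1]: The receptive field on the zero-padded input at this output position is [0 0 0 / 9 7 -1 / 2 7 1]. Elementwise product with the kernel and sum: 0·1 + 0·-1 + 0·-2 + 9·-1 + 7·1 + -1·-2 + 7·-2 + 1·-1.

-17 -15 -26 -33
-7 -1 -51 -17
0 -2 7 -35
-1 5 6 13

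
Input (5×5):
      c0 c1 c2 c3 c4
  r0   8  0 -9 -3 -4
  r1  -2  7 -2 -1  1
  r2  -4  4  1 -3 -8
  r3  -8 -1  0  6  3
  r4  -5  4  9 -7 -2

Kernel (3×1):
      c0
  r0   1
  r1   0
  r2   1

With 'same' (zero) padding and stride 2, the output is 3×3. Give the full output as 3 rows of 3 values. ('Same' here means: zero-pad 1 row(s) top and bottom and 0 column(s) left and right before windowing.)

-2 -2 1
-10 -2 4
-8 0 3

Output[0,0]: The receptive field on the zero-padded input at this output position is [0 / 8 / -2]. Elementwise product with the kernel and sum: 0·1 + -2·1.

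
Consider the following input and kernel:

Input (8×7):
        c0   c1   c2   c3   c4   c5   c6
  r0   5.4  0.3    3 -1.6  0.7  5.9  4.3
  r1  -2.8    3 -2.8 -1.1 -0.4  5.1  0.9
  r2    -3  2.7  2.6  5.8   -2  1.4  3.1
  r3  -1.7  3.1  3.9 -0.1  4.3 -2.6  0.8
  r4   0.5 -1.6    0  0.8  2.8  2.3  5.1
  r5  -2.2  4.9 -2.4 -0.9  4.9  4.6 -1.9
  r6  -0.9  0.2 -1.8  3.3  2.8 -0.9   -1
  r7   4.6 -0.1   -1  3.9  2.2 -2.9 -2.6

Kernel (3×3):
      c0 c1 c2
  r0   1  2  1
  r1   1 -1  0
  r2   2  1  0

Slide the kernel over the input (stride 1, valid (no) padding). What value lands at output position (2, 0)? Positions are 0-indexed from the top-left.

-0.4

The receptive field on the input at this output position is [-3 2.7 2.6 / -1.7 3.1 3.9 / 0.5 -1.6 0]. Elementwise product with the kernel and sum: -3·1 + 2.7·2 + 2.6·1 + -1.7·1 + 3.1·-1 + 0.5·2 + -1.6·1.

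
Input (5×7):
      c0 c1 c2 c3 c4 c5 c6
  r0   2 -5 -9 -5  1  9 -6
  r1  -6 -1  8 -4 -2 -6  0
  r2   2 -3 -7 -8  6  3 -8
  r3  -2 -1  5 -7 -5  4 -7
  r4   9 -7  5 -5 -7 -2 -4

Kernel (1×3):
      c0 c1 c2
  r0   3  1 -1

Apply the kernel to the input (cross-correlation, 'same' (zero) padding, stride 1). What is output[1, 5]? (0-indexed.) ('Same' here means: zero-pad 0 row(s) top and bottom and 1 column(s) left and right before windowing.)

The receptive field on the zero-padded input at this output position is [-2 -6 0]. Elementwise product with the kernel and sum: -2·3 + -6·1 + 0·-1.

-12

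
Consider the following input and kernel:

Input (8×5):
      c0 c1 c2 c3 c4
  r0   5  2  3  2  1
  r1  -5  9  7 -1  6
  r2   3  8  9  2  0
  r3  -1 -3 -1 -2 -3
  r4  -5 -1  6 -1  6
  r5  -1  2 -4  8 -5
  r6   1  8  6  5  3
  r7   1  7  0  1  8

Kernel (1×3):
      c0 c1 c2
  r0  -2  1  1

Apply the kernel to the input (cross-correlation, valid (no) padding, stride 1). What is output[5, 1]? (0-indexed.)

0

The receptive field on the input at this output position is [2 -4 8]. Elementwise product with the kernel and sum: 2·-2 + -4·1 + 8·1.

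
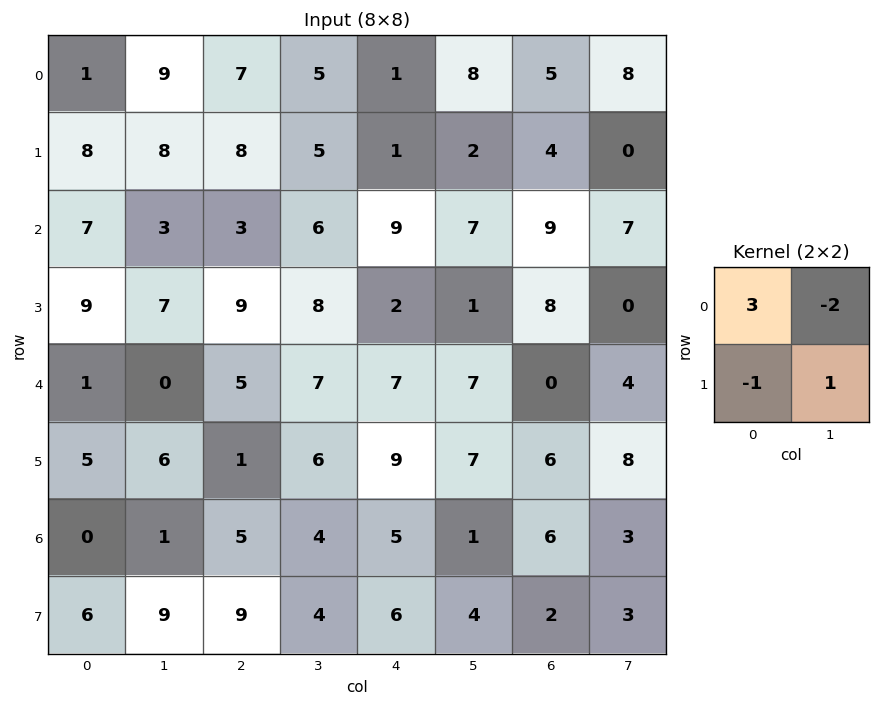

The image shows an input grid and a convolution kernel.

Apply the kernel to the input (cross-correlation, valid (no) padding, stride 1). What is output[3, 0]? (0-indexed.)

The receptive field on the input at this output position is [9 7 / 1 0]. Elementwise product with the kernel and sum: 9·3 + 7·-2 + 1·-1 + 0·1.

12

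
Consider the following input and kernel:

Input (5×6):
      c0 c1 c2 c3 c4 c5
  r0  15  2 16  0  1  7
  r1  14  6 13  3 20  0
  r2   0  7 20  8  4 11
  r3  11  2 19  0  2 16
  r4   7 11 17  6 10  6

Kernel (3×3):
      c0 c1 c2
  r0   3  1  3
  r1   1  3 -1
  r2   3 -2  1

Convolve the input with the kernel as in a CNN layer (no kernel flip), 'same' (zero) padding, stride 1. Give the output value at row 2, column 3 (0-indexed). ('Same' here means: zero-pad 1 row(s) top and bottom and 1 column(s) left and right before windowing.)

201

The receptive field on the zero-padded input at this output position is [13 3 20 / 20 8 4 / 19 0 2]. Elementwise product with the kernel and sum: 13·3 + 3·1 + 20·3 + 20·1 + 8·3 + 4·-1 + 19·3 + 0·-2 + 2·1.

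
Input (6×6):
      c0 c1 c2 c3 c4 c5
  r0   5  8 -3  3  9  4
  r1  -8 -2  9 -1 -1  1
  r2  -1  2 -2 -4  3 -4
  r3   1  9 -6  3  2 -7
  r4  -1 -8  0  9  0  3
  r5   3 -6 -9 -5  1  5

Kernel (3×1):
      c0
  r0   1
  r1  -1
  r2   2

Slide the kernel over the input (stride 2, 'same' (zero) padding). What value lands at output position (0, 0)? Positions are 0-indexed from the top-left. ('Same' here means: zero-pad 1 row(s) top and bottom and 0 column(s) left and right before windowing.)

The receptive field on the zero-padded input at this output position is [0 / 5 / -8]. Elementwise product with the kernel and sum: 0·1 + 5·-1 + -8·2.

-21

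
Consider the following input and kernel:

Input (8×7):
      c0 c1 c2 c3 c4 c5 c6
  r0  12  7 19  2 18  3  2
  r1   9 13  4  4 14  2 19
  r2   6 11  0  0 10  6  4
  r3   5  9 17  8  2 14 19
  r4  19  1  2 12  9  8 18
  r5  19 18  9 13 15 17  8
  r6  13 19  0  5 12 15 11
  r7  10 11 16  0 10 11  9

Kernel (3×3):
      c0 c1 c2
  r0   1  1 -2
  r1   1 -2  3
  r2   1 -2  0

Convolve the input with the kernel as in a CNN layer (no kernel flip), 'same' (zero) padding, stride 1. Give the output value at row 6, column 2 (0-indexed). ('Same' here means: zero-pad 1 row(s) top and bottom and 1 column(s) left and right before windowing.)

14

The receptive field on the zero-padded input at this output position is [18 9 13 / 19 0 5 / 11 16 0]. Elementwise product with the kernel and sum: 18·1 + 9·1 + 13·-2 + 19·1 + 0·-2 + 5·3 + 11·1 + 16·-2.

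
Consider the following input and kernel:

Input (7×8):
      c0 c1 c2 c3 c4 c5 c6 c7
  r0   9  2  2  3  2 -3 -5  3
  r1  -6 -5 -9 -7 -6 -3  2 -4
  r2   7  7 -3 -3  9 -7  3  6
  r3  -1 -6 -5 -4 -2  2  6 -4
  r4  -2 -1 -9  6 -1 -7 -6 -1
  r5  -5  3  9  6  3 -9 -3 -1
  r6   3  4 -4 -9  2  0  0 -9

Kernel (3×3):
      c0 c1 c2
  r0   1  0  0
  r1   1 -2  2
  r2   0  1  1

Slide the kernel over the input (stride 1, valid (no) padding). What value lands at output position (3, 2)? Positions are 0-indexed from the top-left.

The receptive field on the input at this output position is [-5 -4 -2 / -9 6 -1 / 9 6 3]. Elementwise product with the kernel and sum: -5·1 + -9·1 + 6·-2 + -1·2 + 6·1 + 3·1.

-19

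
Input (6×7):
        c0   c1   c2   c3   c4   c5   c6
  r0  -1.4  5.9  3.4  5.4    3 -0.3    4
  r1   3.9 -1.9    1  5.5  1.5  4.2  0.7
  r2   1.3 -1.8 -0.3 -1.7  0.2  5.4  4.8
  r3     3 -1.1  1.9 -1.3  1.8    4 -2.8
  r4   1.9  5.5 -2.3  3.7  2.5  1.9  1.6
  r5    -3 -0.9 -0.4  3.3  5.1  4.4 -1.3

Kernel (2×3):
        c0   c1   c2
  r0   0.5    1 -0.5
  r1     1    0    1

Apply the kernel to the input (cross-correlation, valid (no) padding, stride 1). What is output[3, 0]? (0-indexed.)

-0.95

The receptive field on the input at this output position is [3 -1.1 1.9 / 1.9 5.5 -2.3]. Elementwise product with the kernel and sum: 3·0.5 + -1.1·1 + 1.9·-0.5 + 1.9·1 + -2.3·1.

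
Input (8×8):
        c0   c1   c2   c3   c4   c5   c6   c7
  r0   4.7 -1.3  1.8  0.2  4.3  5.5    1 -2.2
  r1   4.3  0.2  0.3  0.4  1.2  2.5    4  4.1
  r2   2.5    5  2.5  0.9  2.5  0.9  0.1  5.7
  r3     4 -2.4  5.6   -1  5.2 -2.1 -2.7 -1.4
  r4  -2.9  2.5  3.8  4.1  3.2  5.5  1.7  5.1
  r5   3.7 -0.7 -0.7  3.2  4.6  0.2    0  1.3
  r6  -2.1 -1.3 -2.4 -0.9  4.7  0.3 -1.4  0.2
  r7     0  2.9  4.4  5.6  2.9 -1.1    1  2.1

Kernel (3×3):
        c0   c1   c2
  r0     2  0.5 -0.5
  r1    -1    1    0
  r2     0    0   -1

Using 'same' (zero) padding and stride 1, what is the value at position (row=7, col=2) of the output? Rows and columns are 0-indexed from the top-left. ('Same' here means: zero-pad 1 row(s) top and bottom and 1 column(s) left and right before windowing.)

The receptive field on the zero-padded input at this output position is [-1.3 -2.4 -0.9 / 2.9 4.4 5.6 / 0 0 0]. Elementwise product with the kernel and sum: -1.3·2 + -2.4·0.5 + -0.9·-0.5 + 2.9·-1 + 4.4·1 + 0·-1.

-1.85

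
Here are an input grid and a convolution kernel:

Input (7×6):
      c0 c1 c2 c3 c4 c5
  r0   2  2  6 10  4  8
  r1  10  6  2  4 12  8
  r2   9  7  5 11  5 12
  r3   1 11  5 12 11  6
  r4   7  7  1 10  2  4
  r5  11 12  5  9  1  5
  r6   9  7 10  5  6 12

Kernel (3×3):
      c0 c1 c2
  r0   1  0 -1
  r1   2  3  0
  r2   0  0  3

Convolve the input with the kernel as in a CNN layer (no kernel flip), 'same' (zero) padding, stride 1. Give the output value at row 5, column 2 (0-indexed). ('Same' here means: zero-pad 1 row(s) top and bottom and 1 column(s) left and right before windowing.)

The receptive field on the zero-padded input at this output position is [7 1 10 / 12 5 9 / 7 10 5]. Elementwise product with the kernel and sum: 7·1 + 10·-1 + 12·2 + 5·3 + 5·3.

51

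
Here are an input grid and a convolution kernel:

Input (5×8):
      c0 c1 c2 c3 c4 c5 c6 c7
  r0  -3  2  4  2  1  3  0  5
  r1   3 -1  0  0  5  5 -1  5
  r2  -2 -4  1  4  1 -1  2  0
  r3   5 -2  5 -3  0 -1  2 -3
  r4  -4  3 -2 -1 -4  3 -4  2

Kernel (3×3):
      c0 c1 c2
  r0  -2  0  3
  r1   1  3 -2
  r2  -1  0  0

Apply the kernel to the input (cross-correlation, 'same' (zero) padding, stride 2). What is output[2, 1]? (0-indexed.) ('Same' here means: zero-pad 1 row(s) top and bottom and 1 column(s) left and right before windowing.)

The receptive field on the zero-padded input at this output position is [-2 5 -3 / 3 -2 -1 / 0 0 0]. Elementwise product with the kernel and sum: -2·-2 + -3·3 + 3·1 + -2·3 + -1·-2 + 0·-1.

-6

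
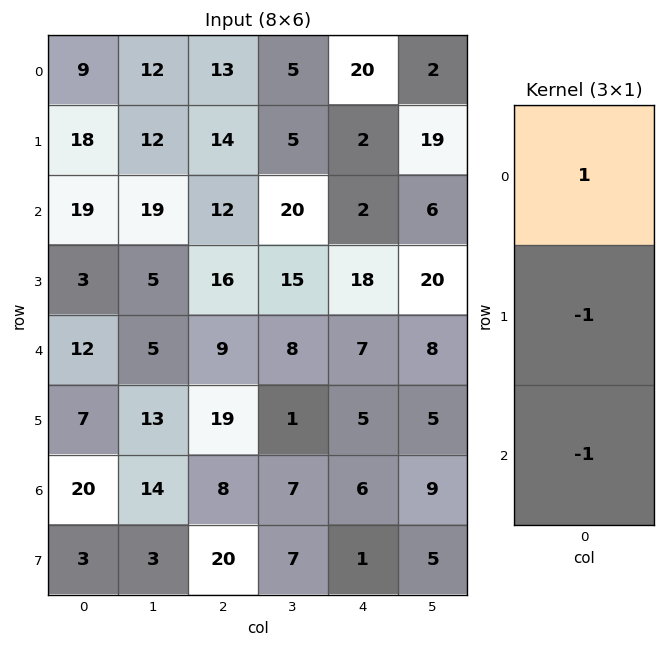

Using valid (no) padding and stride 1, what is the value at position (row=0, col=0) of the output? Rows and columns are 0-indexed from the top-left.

The receptive field on the input at this output position is [9 / 18 / 19]. Elementwise product with the kernel and sum: 9·1 + 18·-1 + 19·-1.

-28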